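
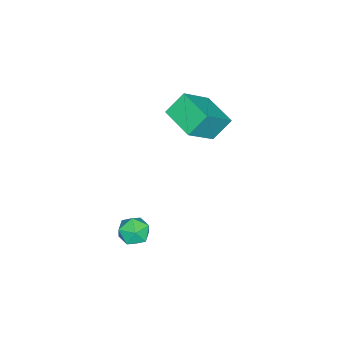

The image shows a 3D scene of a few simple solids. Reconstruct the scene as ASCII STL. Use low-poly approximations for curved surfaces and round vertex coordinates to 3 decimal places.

solid 
facet normal -0.684 0.303 -0.664
outer loop
vertex -1.886 0.314 2.249
vertex -0.908 1.855 1.945
vertex -1.182 -0.335 1.228
endloop
endfacet
facet normal -0.529 -0.833 0.165
outer loop
vertex 0.308 -0.995 2.675
vertex -1.886 0.314 2.249
vertex -1.182 -0.335 1.228
endloop
endfacet
facet normal -0.684 0.303 -0.664
outer loop
vertex -1.182 -0.335 1.228
vertex -0.908 1.855 1.945
vertex -0.204 1.206 0.923
endloop
endfacet
facet normal 0.503 -0.464 -0.729
outer loop
vertex -0.204 1.206 0.923
vertex 0.308 -0.995 2.675
vertex -1.182 -0.335 1.228
endloop
endfacet
facet normal -0.503 0.463 0.729
outer loop
vertex -1.886 0.314 2.249
vertex 0.582 1.195 3.392
vertex -0.908 1.855 1.945
endloop
endfacet
facet normal -0.529 -0.833 0.165
outer loop
vertex -0.396 -0.346 3.697
vertex -1.886 0.314 2.249
vertex 0.308 -0.995 2.675
endloop
endfacet
facet normal -0.503 0.464 0.729
outer loop
vertex -0.396 -0.346 3.697
vertex 0.582 1.195 3.392
vertex -1.886 0.314 2.249
endloop
endfacet
facet normal 0.529 0.833 -0.165
outer loop
vertex -0.908 1.855 1.945
vertex 0.582 1.195 3.392
vertex -0.204 1.206 0.923
endloop
endfacet
facet normal 0.503 -0.463 -0.729
outer loop
vertex 1.286 0.546 2.371
vertex 0.308 -0.995 2.675
vertex -0.204 1.206 0.923
endloop
endfacet
facet normal 0.529 0.833 -0.165
outer loop
vertex -0.204 1.206 0.923
vertex 0.582 1.195 3.392
vertex 1.286 0.546 2.371
endloop
endfacet
facet normal 0.684 -0.303 0.664
outer loop
vertex 1.286 0.546 2.371
vertex -0.396 -0.346 3.697
vertex 0.308 -0.995 2.675
endloop
endfacet
facet normal 0.684 -0.303 0.664
outer loop
vertex 0.582 1.195 3.392
vertex -0.396 -0.346 3.697
vertex 1.286 0.546 2.371
endloop
endfacet
facet normal -0.643 -0.437 0.629
outer loop
vertex 3.065 -1.138 -3.07
vertex 3.537 -1.884 -3.106
vertex 3.721 -1.274 -2.494
endloop
endfacet
facet normal -0.605 0.264 0.751
outer loop
vertex 3.065 -1.138 -3.07
vertex 3.721 -1.274 -2.494
vertex 3.613 -0.478 -2.861
endloop
endfacet
facet normal -0.783 0.603 0.149
outer loop
vertex 3.065 -1.138 -3.07
vertex 3.613 -0.478 -2.861
vertex 3.363 -0.596 -3.7
endloop
endfacet
facet normal -0.932 0.110 -0.346
outer loop
vertex 3.065 -1.138 -3.07
vertex 3.363 -0.596 -3.7
vertex 3.316 -1.465 -3.851
endloop
endfacet
facet normal -0.845 -0.532 -0.049
outer loop
vertex 3.065 -1.138 -3.07
vertex 3.316 -1.465 -3.851
vertex 3.537 -1.884 -3.106
endloop
endfacet
facet normal 0.075 0.426 0.902
outer loop
vertex 3.613 -0.478 -2.861
vertex 3.721 -1.274 -2.494
vertex 4.424 -0.815 -2.769
endloop
endfacet
facet normal 0.013 -0.710 0.704
outer loop
vertex 3.721 -1.274 -2.494
vertex 3.537 -1.884 -3.106
vertex 4.377 -1.684 -2.92
endloop
endfacet
facet normal -0.315 -0.864 -0.393
outer loop
vertex 3.537 -1.884 -3.106
vertex 3.316 -1.465 -3.851
vertex 4.127 -1.802 -3.759
endloop
endfacet
facet normal -0.456 0.176 -0.872
outer loop
vertex 3.316 -1.465 -3.851
vertex 3.363 -0.596 -3.7
vertex 4.019 -1.006 -4.126
endloop
endfacet
facet normal -0.216 0.974 -0.073
outer loop
vertex 3.363 -0.596 -3.7
vertex 3.613 -0.478 -2.861
vertex 4.203 -0.396 -3.514
endloop
endfacet
facet normal 0.932 -0.110 0.346
outer loop
vertex 4.675 -1.142 -3.55
vertex 4.424 -0.815 -2.769
vertex 4.377 -1.684 -2.92
endloop
endfacet
facet normal 0.783 -0.603 -0.149
outer loop
vertex 4.675 -1.142 -3.55
vertex 4.377 -1.684 -2.92
vertex 4.127 -1.802 -3.759
endloop
endfacet
facet normal 0.605 -0.264 -0.751
outer loop
vertex 4.675 -1.142 -3.55
vertex 4.127 -1.802 -3.759
vertex 4.019 -1.006 -4.126
endloop
endfacet
facet normal 0.643 0.437 -0.629
outer loop
vertex 4.675 -1.142 -3.55
vertex 4.019 -1.006 -4.126
vertex 4.203 -0.396 -3.514
endloop
endfacet
facet normal 0.845 0.532 0.049
outer loop
vertex 4.675 -1.142 -3.55
vertex 4.203 -0.396 -3.514
vertex 4.424 -0.815 -2.769
endloop
endfacet
facet normal 0.456 -0.176 0.872
outer loop
vertex 4.377 -1.684 -2.92
vertex 4.424 -0.815 -2.769
vertex 3.721 -1.274 -2.494
endloop
endfacet
facet normal 0.216 -0.974 0.073
outer loop
vertex 4.127 -1.802 -3.759
vertex 4.377 -1.684 -2.92
vertex 3.537 -1.884 -3.106
endloop
endfacet
facet normal -0.075 -0.426 -0.902
outer loop
vertex 4.019 -1.006 -4.126
vertex 4.127 -1.802 -3.759
vertex 3.316 -1.465 -3.851
endloop
endfacet
facet normal -0.013 0.710 -0.704
outer loop
vertex 4.203 -0.396 -3.514
vertex 4.019 -1.006 -4.126
vertex 3.363 -0.596 -3.7
endloop
endfacet
facet normal 0.315 0.864 0.393
outer loop
vertex 4.424 -0.815 -2.769
vertex 4.203 -0.396 -3.514
vertex 3.613 -0.478 -2.861
endloop
endfacet

endsolid


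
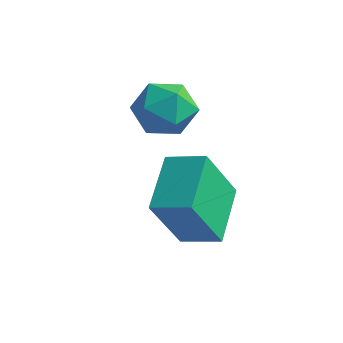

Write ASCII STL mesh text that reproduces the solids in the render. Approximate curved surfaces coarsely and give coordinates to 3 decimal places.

solid 
facet normal -0.926 -0.226 -0.301
outer loop
vertex -1.522 -4.035 1.531
vertex -2.146 -2.355 2.189
vertex -1.123 -3.145 -0.363
endloop
endfacet
facet normal 0.327 -0.880 -0.345
outer loop
vertex 0.026 -2.865 0.011
vertex -1.522 -4.035 1.531
vertex -1.123 -3.145 -0.363
endloop
endfacet
facet normal -0.926 -0.226 -0.301
outer loop
vertex -1.123 -3.145 -0.363
vertex -2.146 -2.355 2.189
vertex -1.747 -1.465 0.296
endloop
endfacet
facet normal 0.187 0.418 -0.889
outer loop
vertex -1.747 -1.465 0.296
vertex 0.026 -2.865 0.011
vertex -1.123 -3.145 -0.363
endloop
endfacet
facet normal -0.188 -0.418 0.889
outer loop
vertex -1.522 -4.035 1.531
vertex -0.997 -2.075 2.563
vertex -2.146 -2.355 2.189
endloop
endfacet
facet normal 0.326 -0.880 -0.345
outer loop
vertex -0.373 -3.755 1.904
vertex -1.522 -4.035 1.531
vertex 0.026 -2.865 0.011
endloop
endfacet
facet normal -0.187 -0.418 0.889
outer loop
vertex -0.373 -3.755 1.904
vertex -0.997 -2.075 2.563
vertex -1.522 -4.035 1.531
endloop
endfacet
facet normal -0.327 0.880 0.345
outer loop
vertex -2.146 -2.355 2.189
vertex -0.997 -2.075 2.563
vertex -1.747 -1.465 0.296
endloop
endfacet
facet normal 0.187 0.418 -0.889
outer loop
vertex -0.598 -1.185 0.669
vertex 0.026 -2.865 0.011
vertex -1.747 -1.465 0.296
endloop
endfacet
facet normal -0.326 0.880 0.345
outer loop
vertex -1.747 -1.465 0.296
vertex -0.997 -2.075 2.563
vertex -0.598 -1.185 0.669
endloop
endfacet
facet normal 0.926 0.226 0.301
outer loop
vertex -0.598 -1.185 0.669
vertex -0.373 -3.755 1.904
vertex 0.026 -2.865 0.011
endloop
endfacet
facet normal 0.926 0.226 0.301
outer loop
vertex -0.997 -2.075 2.563
vertex -0.373 -3.755 1.904
vertex -0.598 -1.185 0.669
endloop
endfacet
facet normal -0.020 0.347 0.938
outer loop
vertex -2.747 -0.612 3.826
vertex -3.35 -1.376 4.096
vertex -2.347 -1.479 4.155
endloop
endfacet
facet normal 0.598 0.510 0.618
outer loop
vertex -2.747 -0.612 3.826
vertex -2.347 -1.479 4.155
vertex -1.938 -1.001 3.365
endloop
endfacet
facet normal 0.449 0.893 0.035
outer loop
vertex -2.747 -0.612 3.826
vertex -1.938 -1.001 3.365
vertex -2.687 -0.603 2.818
endloop
endfacet
facet normal -0.260 0.966 -0.007
outer loop
vertex -2.747 -0.612 3.826
vertex -2.687 -0.603 2.818
vertex -3.56 -0.835 3.27
endloop
endfacet
facet normal -0.549 0.628 0.551
outer loop
vertex -2.747 -0.612 3.826
vertex -3.56 -0.835 3.27
vertex -3.35 -1.376 4.096
endloop
endfacet
facet normal 0.907 -0.098 0.410
outer loop
vertex -1.938 -1.001 3.365
vertex -2.347 -1.479 4.155
vertex -2.04 -2.005 3.35
endloop
endfacet
facet normal -0.092 -0.363 0.927
outer loop
vertex -2.347 -1.479 4.155
vertex -3.35 -1.376 4.096
vertex -2.913 -2.237 3.802
endloop
endfacet
facet normal -0.949 0.092 0.301
outer loop
vertex -3.35 -1.376 4.096
vertex -3.56 -0.835 3.27
vertex -3.662 -1.839 3.255
endloop
endfacet
facet normal -0.481 0.639 -0.601
outer loop
vertex -3.56 -0.835 3.27
vertex -2.687 -0.603 2.818
vertex -3.253 -1.361 2.465
endloop
endfacet
facet normal 0.666 0.521 -0.534
outer loop
vertex -2.687 -0.603 2.818
vertex -1.938 -1.001 3.365
vertex -2.25 -1.464 2.524
endloop
endfacet
facet normal 0.260 -0.966 0.007
outer loop
vertex -2.853 -2.228 2.794
vertex -2.04 -2.005 3.35
vertex -2.913 -2.237 3.802
endloop
endfacet
facet normal -0.449 -0.893 -0.035
outer loop
vertex -2.853 -2.228 2.794
vertex -2.913 -2.237 3.802
vertex -3.662 -1.839 3.255
endloop
endfacet
facet normal -0.598 -0.510 -0.618
outer loop
vertex -2.853 -2.228 2.794
vertex -3.662 -1.839 3.255
vertex -3.253 -1.361 2.465
endloop
endfacet
facet normal 0.020 -0.347 -0.938
outer loop
vertex -2.853 -2.228 2.794
vertex -3.253 -1.361 2.465
vertex -2.25 -1.464 2.524
endloop
endfacet
facet normal 0.549 -0.628 -0.551
outer loop
vertex -2.853 -2.228 2.794
vertex -2.25 -1.464 2.524
vertex -2.04 -2.005 3.35
endloop
endfacet
facet normal 0.481 -0.639 0.601
outer loop
vertex -2.913 -2.237 3.802
vertex -2.04 -2.005 3.35
vertex -2.347 -1.479 4.155
endloop
endfacet
facet normal -0.666 -0.521 0.534
outer loop
vertex -3.662 -1.839 3.255
vertex -2.913 -2.237 3.802
vertex -3.35 -1.376 4.096
endloop
endfacet
facet normal -0.907 0.098 -0.410
outer loop
vertex -3.253 -1.361 2.465
vertex -3.662 -1.839 3.255
vertex -3.56 -0.835 3.27
endloop
endfacet
facet normal 0.092 0.363 -0.927
outer loop
vertex -2.25 -1.464 2.524
vertex -3.253 -1.361 2.465
vertex -2.687 -0.603 2.818
endloop
endfacet
facet normal 0.949 -0.092 -0.301
outer loop
vertex -2.04 -2.005 3.35
vertex -2.25 -1.464 2.524
vertex -1.938 -1.001 3.365
endloop
endfacet

endsolid


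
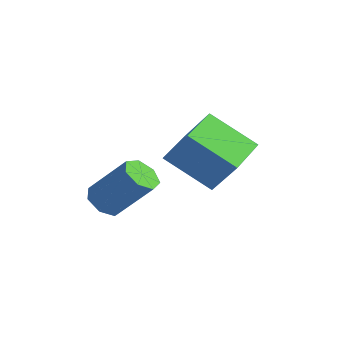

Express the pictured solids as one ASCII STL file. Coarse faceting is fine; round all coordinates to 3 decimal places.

solid 
facet normal -0.595 -0.076 -0.800
outer loop
vertex 1.6 0.123 -2.731
vertex 1.123 1.636 -2.52
vertex 2.914 0.682 -3.76
endloop
endfacet
facet normal 0.298 -0.945 -0.133
outer loop
vertex 3.717 0.784 -2.68
vertex 1.6 0.123 -2.731
vertex 2.914 0.682 -3.76
endloop
endfacet
facet normal -0.595 -0.076 -0.800
outer loop
vertex 2.914 0.682 -3.76
vertex 1.123 1.636 -2.52
vertex 2.437 2.194 -3.549
endloop
endfacet
facet normal 0.746 0.317 -0.585
outer loop
vertex 2.437 2.194 -3.549
vertex 3.717 0.784 -2.68
vertex 2.914 0.682 -3.76
endloop
endfacet
facet normal -0.747 -0.317 0.585
outer loop
vertex 1.6 0.123 -2.731
vertex 1.926 1.738 -1.44
vertex 1.123 1.636 -2.52
endloop
endfacet
facet normal 0.298 -0.945 -0.132
outer loop
vertex 2.403 0.226 -1.651
vertex 1.6 0.123 -2.731
vertex 3.717 0.784 -2.68
endloop
endfacet
facet normal -0.746 -0.317 0.585
outer loop
vertex 2.403 0.226 -1.651
vertex 1.926 1.738 -1.44
vertex 1.6 0.123 -2.731
endloop
endfacet
facet normal -0.298 0.945 0.132
outer loop
vertex 1.123 1.636 -2.52
vertex 1.926 1.738 -1.44
vertex 2.437 2.194 -3.549
endloop
endfacet
facet normal 0.746 0.317 -0.585
outer loop
vertex 3.24 2.297 -2.469
vertex 3.717 0.784 -2.68
vertex 2.437 2.194 -3.549
endloop
endfacet
facet normal -0.299 0.945 0.132
outer loop
vertex 2.437 2.194 -3.549
vertex 1.926 1.738 -1.44
vertex 3.24 2.297 -2.469
endloop
endfacet
facet normal 0.595 0.076 0.800
outer loop
vertex 3.24 2.297 -2.469
vertex 2.403 0.226 -1.651
vertex 3.717 0.784 -2.68
endloop
endfacet
facet normal 0.595 0.076 0.800
outer loop
vertex 1.926 1.738 -1.44
vertex 2.403 0.226 -1.651
vertex 3.24 2.297 -2.469
endloop
endfacet
facet normal -0.628 -0.247 -0.738
outer loop
vertex 1.408 -1.343 -4.236
vertex 1.122 -1.743 -3.859
vertex 0.996 -1.144 -3.952
endloop
endfacet
facet normal 0.143 0.896 -0.421
outer loop
vertex 1.408 -1.343 -4.236
vertex 0.996 -1.144 -3.952
vertex 2.444 -0.936 -3.018
endloop
endfacet
facet normal 0.143 0.895 -0.422
outer loop
vertex 2.444 -0.936 -3.018
vertex 0.996 -1.144 -3.952
vertex 2.033 -0.737 -2.735
endloop
endfacet
facet normal 0.628 0.246 0.738
outer loop
vertex 2.444 -0.936 -3.018
vertex 2.033 -0.737 -2.735
vertex 2.158 -1.337 -2.641
endloop
endfacet
facet normal -0.628 -0.247 -0.738
outer loop
vertex 0.996 -1.144 -3.952
vertex 1.122 -1.743 -3.859
vertex 0.679 -1.396 -3.598
endloop
endfacet
facet normal -0.508 0.848 0.149
outer loop
vertex 0.996 -1.144 -3.952
vertex 0.679 -1.396 -3.598
vertex 2.033 -0.737 -2.735
endloop
endfacet
facet normal -0.508 0.848 0.149
outer loop
vertex 2.033 -0.737 -2.735
vertex 0.679 -1.396 -3.598
vertex 1.716 -0.989 -2.381
endloop
endfacet
facet normal 0.628 0.246 0.738
outer loop
vertex 2.033 -0.737 -2.735
vertex 1.716 -0.989 -2.381
vertex 2.158 -1.337 -2.641
endloop
endfacet
facet normal -0.628 -0.247 -0.738
outer loop
vertex 0.679 -1.396 -3.598
vertex 1.122 -1.743 -3.859
vertex 0.696 -1.91 -3.44
endloop
endfacet
facet normal -0.777 0.161 0.608
outer loop
vertex 0.679 -1.396 -3.598
vertex 0.696 -1.91 -3.44
vertex 1.716 -0.989 -2.381
endloop
endfacet
facet normal -0.778 0.163 0.608
outer loop
vertex 1.716 -0.989 -2.381
vertex 0.696 -1.91 -3.44
vertex 1.732 -1.503 -2.223
endloop
endfacet
facet normal 0.628 0.246 0.738
outer loop
vertex 1.716 -0.989 -2.381
vertex 1.732 -1.503 -2.223
vertex 2.158 -1.337 -2.641
endloop
endfacet
facet normal -0.629 -0.245 -0.738
outer loop
vertex 0.696 -1.91 -3.44
vertex 1.122 -1.743 -3.859
vertex 1.033 -2.299 -3.598
endloop
endfacet
facet normal -0.461 -0.646 0.608
outer loop
vertex 0.696 -1.91 -3.44
vertex 1.033 -2.299 -3.598
vertex 1.732 -1.503 -2.223
endloop
endfacet
facet normal -0.462 -0.646 0.608
outer loop
vertex 1.732 -1.503 -2.223
vertex 1.033 -2.299 -3.598
vertex 2.069 -1.892 -2.38
endloop
endfacet
facet normal 0.628 0.246 0.738
outer loop
vertex 1.732 -1.503 -2.223
vertex 2.069 -1.892 -2.38
vertex 2.158 -1.337 -2.641
endloop
endfacet
facet normal -0.627 -0.246 -0.739
outer loop
vertex 1.033 -2.299 -3.598
vertex 1.122 -1.743 -3.859
vertex 1.437 -2.269 -3.951
endloop
endfacet
facet normal 0.203 -0.968 0.150
outer loop
vertex 1.033 -2.299 -3.598
vertex 1.437 -2.269 -3.951
vertex 2.069 -1.892 -2.38
endloop
endfacet
facet normal 0.203 -0.968 0.150
outer loop
vertex 2.069 -1.892 -2.38
vertex 1.437 -2.269 -3.951
vertex 2.474 -1.862 -2.734
endloop
endfacet
facet normal 0.627 0.247 0.739
outer loop
vertex 2.069 -1.892 -2.38
vertex 2.474 -1.862 -2.734
vertex 2.158 -1.337 -2.641
endloop
endfacet
facet normal -0.629 -0.247 -0.737
outer loop
vertex 1.437 -2.269 -3.951
vertex 1.122 -1.743 -3.859
vertex 1.604 -1.844 -4.236
endloop
endfacet
facet normal 0.713 -0.562 -0.420
outer loop
vertex 1.437 -2.269 -3.951
vertex 1.604 -1.844 -4.236
vertex 2.474 -1.862 -2.734
endloop
endfacet
facet normal 0.714 -0.560 -0.420
outer loop
vertex 2.474 -1.862 -2.734
vertex 1.604 -1.844 -4.236
vertex 2.64 -1.437 -3.018
endloop
endfacet
facet normal 0.628 0.247 0.738
outer loop
vertex 2.474 -1.862 -2.734
vertex 2.64 -1.437 -3.018
vertex 2.158 -1.337 -2.641
endloop
endfacet
facet normal -0.629 -0.246 -0.738
outer loop
vertex 1.604 -1.844 -4.236
vertex 1.122 -1.743 -3.859
vertex 1.408 -1.343 -4.236
endloop
endfacet
facet normal 0.687 0.269 -0.675
outer loop
vertex 1.604 -1.844 -4.236
vertex 1.408 -1.343 -4.236
vertex 2.64 -1.437 -3.018
endloop
endfacet
facet normal 0.687 0.269 -0.675
outer loop
vertex 2.64 -1.437 -3.018
vertex 1.408 -1.343 -4.236
vertex 2.444 -0.936 -3.018
endloop
endfacet
facet normal 0.628 0.246 0.738
outer loop
vertex 2.64 -1.437 -3.018
vertex 2.444 -0.936 -3.018
vertex 2.158 -1.337 -2.641
endloop
endfacet

endsolid


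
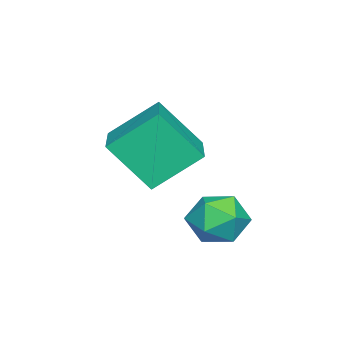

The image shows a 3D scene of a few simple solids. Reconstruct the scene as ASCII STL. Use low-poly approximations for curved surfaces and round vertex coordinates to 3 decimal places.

solid 
facet normal -0.915 -0.361 -0.182
outer loop
vertex -1.021 -0.488 3.475
vertex -1.2 0.653 2.107
vertex -0.359 -1.638 2.429
endloop
endfacet
facet normal 0.100 -0.637 0.764
outer loop
vertex 1.58 -0.873 2.813
vertex -1.021 -0.488 3.475
vertex -0.359 -1.638 2.429
endloop
endfacet
facet normal -0.915 -0.361 -0.181
outer loop
vertex -0.359 -1.638 2.429
vertex -1.2 0.653 2.107
vertex -0.539 -0.498 1.061
endloop
endfacet
facet normal 0.391 -0.681 -0.619
outer loop
vertex -0.539 -0.498 1.061
vertex 1.58 -0.873 2.813
vertex -0.359 -1.638 2.429
endloop
endfacet
facet normal -0.391 0.681 0.619
outer loop
vertex -1.021 -0.488 3.475
vertex 0.739 1.418 2.491
vertex -1.2 0.653 2.107
endloop
endfacet
facet normal 0.100 -0.637 0.764
outer loop
vertex 0.919 0.278 3.859
vertex -1.021 -0.488 3.475
vertex 1.58 -0.873 2.813
endloop
endfacet
facet normal -0.391 0.681 0.619
outer loop
vertex 0.919 0.278 3.859
vertex 0.739 1.418 2.491
vertex -1.021 -0.488 3.475
endloop
endfacet
facet normal -0.100 0.637 -0.764
outer loop
vertex -1.2 0.653 2.107
vertex 0.739 1.418 2.491
vertex -0.539 -0.498 1.061
endloop
endfacet
facet normal 0.391 -0.681 -0.619
outer loop
vertex 1.401 0.268 1.445
vertex 1.58 -0.873 2.813
vertex -0.539 -0.498 1.061
endloop
endfacet
facet normal -0.100 0.637 -0.764
outer loop
vertex -0.539 -0.498 1.061
vertex 0.739 1.418 2.491
vertex 1.401 0.268 1.445
endloop
endfacet
facet normal 0.915 0.361 0.181
outer loop
vertex 1.401 0.268 1.445
vertex 0.919 0.278 3.859
vertex 1.58 -0.873 2.813
endloop
endfacet
facet normal 0.915 0.362 0.181
outer loop
vertex 0.739 1.418 2.491
vertex 0.919 0.278 3.859
vertex 1.401 0.268 1.445
endloop
endfacet
facet normal -0.124 -0.204 0.971
outer loop
vertex 0.539 2.129 1.146
vertex 0.472 1.269 0.957
vertex 1.262 1.623 1.132
endloop
endfacet
facet normal 0.281 0.377 0.883
outer loop
vertex 0.539 2.129 1.146
vertex 1.262 1.623 1.132
vertex 1.283 2.432 0.78
endloop
endfacet
facet normal -0.097 0.854 0.511
outer loop
vertex 0.539 2.129 1.146
vertex 1.283 2.432 0.78
vertex 0.505 2.579 0.387
endloop
endfacet
facet normal -0.735 0.568 0.370
outer loop
vertex 0.539 2.129 1.146
vertex 0.505 2.579 0.387
vertex 0.004 1.86 0.496
endloop
endfacet
facet normal -0.752 -0.085 0.654
outer loop
vertex 0.539 2.129 1.146
vertex 0.004 1.86 0.496
vertex 0.472 1.269 0.957
endloop
endfacet
facet normal 0.849 0.192 0.492
outer loop
vertex 1.283 2.432 0.78
vertex 1.262 1.623 1.132
vertex 1.676 1.76 0.364
endloop
endfacet
facet normal 0.194 -0.748 0.635
outer loop
vertex 1.262 1.623 1.132
vertex 0.472 1.269 0.957
vertex 1.175 1.041 0.473
endloop
endfacet
facet normal -0.822 -0.556 0.122
outer loop
vertex 0.472 1.269 0.957
vertex 0.004 1.86 0.496
vertex 0.397 1.188 0.08
endloop
endfacet
facet normal -0.795 0.503 -0.339
outer loop
vertex 0.004 1.86 0.496
vertex 0.505 2.579 0.387
vertex 0.418 1.997 -0.272
endloop
endfacet
facet normal 0.238 0.965 -0.109
outer loop
vertex 0.505 2.579 0.387
vertex 1.283 2.432 0.78
vertex 1.208 2.351 -0.097
endloop
endfacet
facet normal 0.735 -0.568 -0.370
outer loop
vertex 1.141 1.491 -0.286
vertex 1.676 1.76 0.364
vertex 1.175 1.041 0.473
endloop
endfacet
facet normal 0.097 -0.854 -0.511
outer loop
vertex 1.141 1.491 -0.286
vertex 1.175 1.041 0.473
vertex 0.397 1.188 0.08
endloop
endfacet
facet normal -0.281 -0.377 -0.883
outer loop
vertex 1.141 1.491 -0.286
vertex 0.397 1.188 0.08
vertex 0.418 1.997 -0.272
endloop
endfacet
facet normal 0.124 0.204 -0.971
outer loop
vertex 1.141 1.491 -0.286
vertex 0.418 1.997 -0.272
vertex 1.208 2.351 -0.097
endloop
endfacet
facet normal 0.752 0.085 -0.654
outer loop
vertex 1.141 1.491 -0.286
vertex 1.208 2.351 -0.097
vertex 1.676 1.76 0.364
endloop
endfacet
facet normal 0.795 -0.503 0.339
outer loop
vertex 1.175 1.041 0.473
vertex 1.676 1.76 0.364
vertex 1.262 1.623 1.132
endloop
endfacet
facet normal -0.238 -0.965 0.109
outer loop
vertex 0.397 1.188 0.08
vertex 1.175 1.041 0.473
vertex 0.472 1.269 0.957
endloop
endfacet
facet normal -0.849 -0.192 -0.492
outer loop
vertex 0.418 1.997 -0.272
vertex 0.397 1.188 0.08
vertex 0.004 1.86 0.496
endloop
endfacet
facet normal -0.194 0.748 -0.635
outer loop
vertex 1.208 2.351 -0.097
vertex 0.418 1.997 -0.272
vertex 0.505 2.579 0.387
endloop
endfacet
facet normal 0.822 0.556 -0.122
outer loop
vertex 1.676 1.76 0.364
vertex 1.208 2.351 -0.097
vertex 1.283 2.432 0.78
endloop
endfacet

endsolid


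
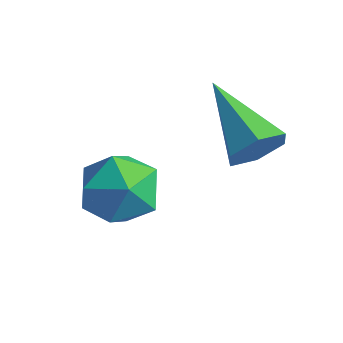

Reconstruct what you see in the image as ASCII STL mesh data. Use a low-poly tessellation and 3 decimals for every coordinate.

solid 
facet normal -0.718 0.321 0.617
outer loop
vertex -0.61 -0.658 -1.364
vertex -1.004 -1.435 -1.418
vertex -0.407 -1.291 -0.798
endloop
endfacet
facet normal -0.099 0.645 0.757
outer loop
vertex -0.61 -0.658 -1.364
vertex -0.407 -1.291 -0.798
vertex 0.223 -0.793 -1.14
endloop
endfacet
facet normal 0.115 0.980 0.163
outer loop
vertex -0.61 -0.658 -1.364
vertex 0.223 -0.793 -1.14
vertex 0.015 -0.63 -1.972
endloop
endfacet
facet normal -0.373 0.862 -0.343
outer loop
vertex -0.61 -0.658 -1.364
vertex 0.015 -0.63 -1.972
vertex -0.743 -1.026 -2.144
endloop
endfacet
facet normal -0.888 0.455 -0.063
outer loop
vertex -0.61 -0.658 -1.364
vertex -0.743 -1.026 -2.144
vertex -1.004 -1.435 -1.418
endloop
endfacet
facet normal 0.383 0.142 0.913
outer loop
vertex 0.223 -0.793 -1.14
vertex -0.407 -1.291 -0.798
vertex 0.343 -1.654 -1.056
endloop
endfacet
facet normal -0.620 -0.382 0.686
outer loop
vertex -0.407 -1.291 -0.798
vertex -1.004 -1.435 -1.418
vertex -0.415 -2.05 -1.228
endloop
endfacet
facet normal -0.895 -0.165 -0.415
outer loop
vertex -1.004 -1.435 -1.418
vertex -0.743 -1.026 -2.144
vertex -0.623 -1.887 -2.06
endloop
endfacet
facet normal -0.060 0.493 -0.868
outer loop
vertex -0.743 -1.026 -2.144
vertex 0.015 -0.63 -1.972
vertex 0.007 -1.389 -2.402
endloop
endfacet
facet normal 0.729 0.683 -0.048
outer loop
vertex 0.015 -0.63 -1.972
vertex 0.223 -0.793 -1.14
vertex 0.604 -1.245 -1.782
endloop
endfacet
facet normal 0.373 -0.862 0.343
outer loop
vertex 0.21 -2.022 -1.836
vertex 0.343 -1.654 -1.056
vertex -0.415 -2.05 -1.228
endloop
endfacet
facet normal -0.115 -0.980 -0.163
outer loop
vertex 0.21 -2.022 -1.836
vertex -0.415 -2.05 -1.228
vertex -0.623 -1.887 -2.06
endloop
endfacet
facet normal 0.099 -0.645 -0.757
outer loop
vertex 0.21 -2.022 -1.836
vertex -0.623 -1.887 -2.06
vertex 0.007 -1.389 -2.402
endloop
endfacet
facet normal 0.718 -0.321 -0.617
outer loop
vertex 0.21 -2.022 -1.836
vertex 0.007 -1.389 -2.402
vertex 0.604 -1.245 -1.782
endloop
endfacet
facet normal 0.888 -0.455 0.063
outer loop
vertex 0.21 -2.022 -1.836
vertex 0.604 -1.245 -1.782
vertex 0.343 -1.654 -1.056
endloop
endfacet
facet normal 0.060 -0.493 0.868
outer loop
vertex -0.415 -2.05 -1.228
vertex 0.343 -1.654 -1.056
vertex -0.407 -1.291 -0.798
endloop
endfacet
facet normal -0.729 -0.683 0.048
outer loop
vertex -0.623 -1.887 -2.06
vertex -0.415 -2.05 -1.228
vertex -1.004 -1.435 -1.418
endloop
endfacet
facet normal -0.383 -0.142 -0.913
outer loop
vertex 0.007 -1.389 -2.402
vertex -0.623 -1.887 -2.06
vertex -0.743 -1.026 -2.144
endloop
endfacet
facet normal 0.620 0.382 -0.686
outer loop
vertex 0.604 -1.245 -1.782
vertex 0.007 -1.389 -2.402
vertex 0.015 -0.63 -1.972
endloop
endfacet
facet normal 0.895 0.165 0.415
outer loop
vertex 0.343 -1.654 -1.056
vertex 0.604 -1.245 -1.782
vertex 0.223 -0.793 -1.14
endloop
endfacet
facet normal 0.864 -0.285 -0.415
outer loop
vertex 2.026 0.635 0.026
vertex 1.706 0.261 -0.383
vertex 1.832 0.869 -0.538
endloop
endfacet
facet normal 0.123 0.931 0.344
outer loop
vertex 2.026 0.635 0.026
vertex 1.832 0.869 -0.538
vertex 0.194 0.759 0.343
endloop
endfacet
facet normal 0.864 -0.285 -0.415
outer loop
vertex 1.832 0.869 -0.538
vertex 1.706 0.261 -0.383
vertex 1.512 0.495 -0.947
endloop
endfacet
facet normal -0.319 0.810 -0.492
outer loop
vertex 1.832 0.869 -0.538
vertex 1.512 0.495 -0.947
vertex 0.194 0.759 0.343
endloop
endfacet
facet normal 0.864 -0.284 -0.415
outer loop
vertex 1.512 0.495 -0.947
vertex 1.706 0.261 -0.383
vertex 1.386 -0.114 -0.792
endloop
endfacet
facet normal -0.703 -0.035 -0.711
outer loop
vertex 1.512 0.495 -0.947
vertex 1.386 -0.114 -0.792
vertex 0.194 0.759 0.343
endloop
endfacet
facet normal 0.864 -0.284 -0.415
outer loop
vertex 1.386 -0.114 -0.792
vertex 1.706 0.261 -0.383
vertex 1.58 -0.347 -0.229
endloop
endfacet
facet normal -0.644 -0.759 -0.092
outer loop
vertex 1.386 -0.114 -0.792
vertex 1.58 -0.347 -0.229
vertex 0.194 0.759 0.343
endloop
endfacet
facet normal 0.864 -0.284 -0.416
outer loop
vertex 1.58 -0.347 -0.229
vertex 1.706 0.261 -0.383
vertex 1.9 0.027 0.18
endloop
endfacet
facet normal -0.203 -0.638 0.743
outer loop
vertex 1.58 -0.347 -0.229
vertex 1.9 0.027 0.18
vertex 0.194 0.759 0.343
endloop
endfacet
facet normal 0.864 -0.284 -0.416
outer loop
vertex 1.9 0.027 0.18
vertex 1.706 0.261 -0.383
vertex 2.026 0.635 0.026
endloop
endfacet
facet normal 0.180 0.206 0.962
outer loop
vertex 1.9 0.027 0.18
vertex 2.026 0.635 0.026
vertex 0.194 0.759 0.343
endloop
endfacet

endsolid


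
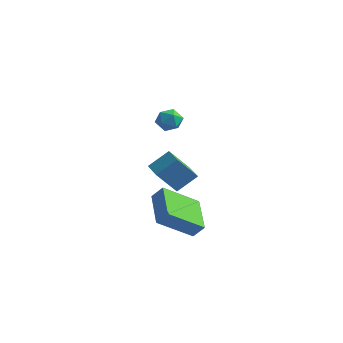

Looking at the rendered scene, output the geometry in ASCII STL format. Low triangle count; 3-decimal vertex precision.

solid 
facet normal 0.453 0.845 -0.284
outer loop
vertex -0.54 0.064 1.53
vertex -0.912 0.411 1.97
vertex -0.318 0.156 2.158
endloop
endfacet
facet normal 0.890 0.286 -0.356
outer loop
vertex -0.54 0.064 1.53
vertex -0.318 0.156 2.158
vertex -0.245 -0.443 1.86
endloop
endfacet
facet normal 0.579 -0.181 -0.795
outer loop
vertex -0.54 0.064 1.53
vertex -0.245 -0.443 1.86
vertex -0.793 -0.558 1.487
endloop
endfacet
facet normal -0.050 0.089 -0.995
outer loop
vertex -0.54 0.064 1.53
vertex -0.793 -0.558 1.487
vertex -1.205 -0.031 1.555
endloop
endfacet
facet normal -0.129 0.723 -0.679
outer loop
vertex -0.54 0.064 1.53
vertex -1.205 -0.031 1.555
vertex -0.912 0.411 1.97
endloop
endfacet
facet normal 0.959 -0.024 0.284
outer loop
vertex -0.245 -0.443 1.86
vertex -0.318 0.156 2.158
vertex -0.435 -0.409 2.505
endloop
endfacet
facet normal 0.251 0.881 0.401
outer loop
vertex -0.318 0.156 2.158
vertex -0.912 0.411 1.97
vertex -0.847 0.118 2.573
endloop
endfacet
facet normal -0.691 0.683 -0.239
outer loop
vertex -0.912 0.411 1.97
vertex -1.205 -0.031 1.555
vertex -1.395 0.003 2.2
endloop
endfacet
facet normal -0.564 -0.344 -0.751
outer loop
vertex -1.205 -0.031 1.555
vertex -0.793 -0.558 1.487
vertex -1.322 -0.596 1.902
endloop
endfacet
facet normal 0.455 -0.781 -0.428
outer loop
vertex -0.793 -0.558 1.487
vertex -0.245 -0.443 1.86
vertex -0.728 -0.851 2.09
endloop
endfacet
facet normal 0.050 -0.089 0.995
outer loop
vertex -1.1 -0.504 2.53
vertex -0.435 -0.409 2.505
vertex -0.847 0.118 2.573
endloop
endfacet
facet normal -0.579 0.181 0.795
outer loop
vertex -1.1 -0.504 2.53
vertex -0.847 0.118 2.573
vertex -1.395 0.003 2.2
endloop
endfacet
facet normal -0.890 -0.286 0.356
outer loop
vertex -1.1 -0.504 2.53
vertex -1.395 0.003 2.2
vertex -1.322 -0.596 1.902
endloop
endfacet
facet normal -0.453 -0.845 0.284
outer loop
vertex -1.1 -0.504 2.53
vertex -1.322 -0.596 1.902
vertex -0.728 -0.851 2.09
endloop
endfacet
facet normal 0.129 -0.723 0.679
outer loop
vertex -1.1 -0.504 2.53
vertex -0.728 -0.851 2.09
vertex -0.435 -0.409 2.505
endloop
endfacet
facet normal 0.564 0.344 0.751
outer loop
vertex -0.847 0.118 2.573
vertex -0.435 -0.409 2.505
vertex -0.318 0.156 2.158
endloop
endfacet
facet normal -0.455 0.781 0.428
outer loop
vertex -1.395 0.003 2.2
vertex -0.847 0.118 2.573
vertex -0.912 0.411 1.97
endloop
endfacet
facet normal -0.959 0.024 -0.284
outer loop
vertex -1.322 -0.596 1.902
vertex -1.395 0.003 2.2
vertex -1.205 -0.031 1.555
endloop
endfacet
facet normal -0.251 -0.881 -0.401
outer loop
vertex -0.728 -0.851 2.09
vertex -1.322 -0.596 1.902
vertex -0.793 -0.558 1.487
endloop
endfacet
facet normal 0.691 -0.683 0.239
outer loop
vertex -0.435 -0.409 2.505
vertex -0.728 -0.851 2.09
vertex -0.245 -0.443 1.86
endloop
endfacet
facet normal -0.837 0.547 0.018
outer loop
vertex -2.264 1.591 -0.987
vertex -1.74 2.432 -2.205
vertex -2.819 0.768 -1.794
endloop
endfacet
facet normal -0.334 -0.536 0.776
outer loop
vertex -1.84 0.128 -1.815
vertex -2.264 1.591 -0.987
vertex -2.819 0.768 -1.794
endloop
endfacet
facet normal -0.837 0.547 0.018
outer loop
vertex -2.819 0.768 -1.794
vertex -1.74 2.432 -2.205
vertex -2.295 1.609 -3.012
endloop
endfacet
facet normal -0.434 -0.643 -0.631
outer loop
vertex -2.295 1.609 -3.012
vertex -1.84 0.128 -1.815
vertex -2.819 0.768 -1.794
endloop
endfacet
facet normal 0.434 0.643 0.631
outer loop
vertex -2.264 1.591 -0.987
vertex -0.761 1.792 -2.226
vertex -1.74 2.432 -2.205
endloop
endfacet
facet normal -0.334 -0.536 0.776
outer loop
vertex -1.285 0.951 -1.008
vertex -2.264 1.591 -0.987
vertex -1.84 0.128 -1.815
endloop
endfacet
facet normal 0.434 0.643 0.631
outer loop
vertex -1.285 0.951 -1.008
vertex -0.761 1.792 -2.226
vertex -2.264 1.591 -0.987
endloop
endfacet
facet normal 0.334 0.536 -0.776
outer loop
vertex -1.74 2.432 -2.205
vertex -0.761 1.792 -2.226
vertex -2.295 1.609 -3.012
endloop
endfacet
facet normal -0.434 -0.643 -0.631
outer loop
vertex -1.316 0.969 -3.033
vertex -1.84 0.128 -1.815
vertex -2.295 1.609 -3.012
endloop
endfacet
facet normal 0.334 0.536 -0.776
outer loop
vertex -2.295 1.609 -3.012
vertex -0.761 1.792 -2.226
vertex -1.316 0.969 -3.033
endloop
endfacet
facet normal 0.837 -0.547 -0.018
outer loop
vertex -1.316 0.969 -3.033
vertex -1.285 0.951 -1.008
vertex -1.84 0.128 -1.815
endloop
endfacet
facet normal 0.837 -0.547 -0.018
outer loop
vertex -0.761 1.792 -2.226
vertex -1.285 0.951 -1.008
vertex -1.316 0.969 -3.033
endloop
endfacet
facet normal -0.602 -0.236 -0.763
outer loop
vertex -0.468 -1.592 -3.702
vertex -1.843 -0.205 -3.047
vertex 0.449 -0.129 -4.878
endloop
endfacet
facet normal 0.667 -0.674 -0.318
outer loop
vertex 0.943 0.065 -4.253
vertex -0.468 -1.592 -3.702
vertex 0.449 -0.129 -4.878
endloop
endfacet
facet normal -0.602 -0.236 -0.763
outer loop
vertex 0.449 -0.129 -4.878
vertex -1.843 -0.205 -3.047
vertex -0.925 1.259 -4.224
endloop
endfacet
facet normal 0.439 0.700 -0.564
outer loop
vertex -0.925 1.259 -4.224
vertex 0.943 0.065 -4.253
vertex 0.449 -0.129 -4.878
endloop
endfacet
facet normal -0.438 -0.700 0.564
outer loop
vertex -0.468 -1.592 -3.702
vertex -1.349 -0.011 -2.422
vertex -1.843 -0.205 -3.047
endloop
endfacet
facet normal 0.667 -0.674 -0.318
outer loop
vertex 0.025 -1.399 -3.076
vertex -0.468 -1.592 -3.702
vertex 0.943 0.065 -4.253
endloop
endfacet
facet normal -0.440 -0.700 0.562
outer loop
vertex 0.025 -1.399 -3.076
vertex -1.349 -0.011 -2.422
vertex -0.468 -1.592 -3.702
endloop
endfacet
facet normal -0.667 0.674 0.318
outer loop
vertex -1.843 -0.205 -3.047
vertex -1.349 -0.011 -2.422
vertex -0.925 1.259 -4.224
endloop
endfacet
facet normal 0.439 0.701 -0.562
outer loop
vertex -0.432 1.452 -3.598
vertex 0.943 0.065 -4.253
vertex -0.925 1.259 -4.224
endloop
endfacet
facet normal -0.667 0.674 0.318
outer loop
vertex -0.925 1.259 -4.224
vertex -1.349 -0.011 -2.422
vertex -0.432 1.452 -3.598
endloop
endfacet
facet normal 0.602 0.236 0.763
outer loop
vertex -0.432 1.452 -3.598
vertex 0.025 -1.399 -3.076
vertex 0.943 0.065 -4.253
endloop
endfacet
facet normal 0.602 0.236 0.763
outer loop
vertex -1.349 -0.011 -2.422
vertex 0.025 -1.399 -3.076
vertex -0.432 1.452 -3.598
endloop
endfacet

endsolid


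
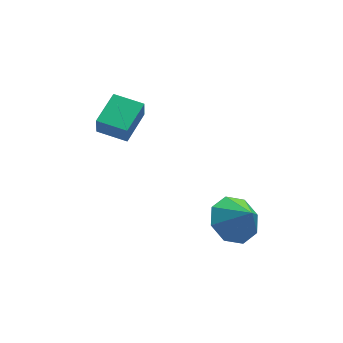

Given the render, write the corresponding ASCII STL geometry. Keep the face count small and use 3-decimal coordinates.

solid 
facet normal -0.696 -0.694 -0.186
outer loop
vertex -1.981 1.589 3.985
vertex -2.91 2.489 4.102
vertex -1.922 1.761 3.124
endloop
endfacet
facet normal 0.716 -0.693 -0.089
outer loop
vertex -0.83 2.851 3.418
vertex -1.981 1.589 3.985
vertex -1.922 1.761 3.124
endloop
endfacet
facet normal -0.696 -0.694 -0.186
outer loop
vertex -1.922 1.761 3.124
vertex -2.91 2.489 4.102
vertex -2.852 2.662 3.242
endloop
endfacet
facet normal 0.067 0.197 -0.978
outer loop
vertex -2.852 2.662 3.242
vertex -0.83 2.851 3.418
vertex -1.922 1.761 3.124
endloop
endfacet
facet normal -0.067 -0.197 0.978
outer loop
vertex -1.981 1.589 3.985
vertex -1.818 3.579 4.396
vertex -2.91 2.489 4.102
endloop
endfacet
facet normal 0.715 -0.693 -0.091
outer loop
vertex -0.888 2.678 4.278
vertex -1.981 1.589 3.985
vertex -0.83 2.851 3.418
endloop
endfacet
facet normal -0.066 -0.197 0.978
outer loop
vertex -0.888 2.678 4.278
vertex -1.818 3.579 4.396
vertex -1.981 1.589 3.985
endloop
endfacet
facet normal -0.716 0.692 0.091
outer loop
vertex -2.91 2.489 4.102
vertex -1.818 3.579 4.396
vertex -2.852 2.662 3.242
endloop
endfacet
facet normal 0.067 0.196 -0.978
outer loop
vertex -1.759 3.751 3.535
vertex -0.83 2.851 3.418
vertex -2.852 2.662 3.242
endloop
endfacet
facet normal -0.715 0.693 0.090
outer loop
vertex -2.852 2.662 3.242
vertex -1.818 3.579 4.396
vertex -1.759 3.751 3.535
endloop
endfacet
facet normal 0.696 0.694 0.186
outer loop
vertex -1.759 3.751 3.535
vertex -0.888 2.678 4.278
vertex -0.83 2.851 3.418
endloop
endfacet
facet normal 0.696 0.694 0.186
outer loop
vertex -1.818 3.579 4.396
vertex -0.888 2.678 4.278
vertex -1.759 3.751 3.535
endloop
endfacet
facet normal -0.294 0.536 -0.791
outer loop
vertex 2.113 -1.571 0.122
vertex 1.081 -1.748 0.386
vertex 1.812 -0.99 0.628
endloop
endfacet
facet normal 0.886 0.058 0.461
outer loop
vertex 2.113 -1.571 0.122
vertex 1.812 -0.99 0.628
vertex 1.479 -2.472 1.454
endloop
endfacet
facet normal -0.295 0.537 -0.791
outer loop
vertex 1.812 -0.99 0.628
vertex 1.081 -1.748 0.386
vertex 1.083 -0.854 0.992
endloop
endfacet
facet normal 0.470 0.347 0.812
outer loop
vertex 1.812 -0.99 0.628
vertex 1.083 -0.854 0.992
vertex 1.479 -2.472 1.454
endloop
endfacet
facet normal -0.294 0.537 -0.791
outer loop
vertex 1.083 -0.854 0.992
vertex 1.081 -1.748 0.386
vertex 0.353 -1.241 1.001
endloop
endfacet
facet normal -0.118 0.246 0.962
outer loop
vertex 1.083 -0.854 0.992
vertex 0.353 -1.241 1.001
vertex 1.479 -2.472 1.454
endloop
endfacet
facet normal -0.294 0.537 -0.791
outer loop
vertex 0.353 -1.241 1.001
vertex 1.081 -1.748 0.386
vertex 0.049 -1.925 0.65
endloop
endfacet
facet normal -0.535 -0.186 0.825
outer loop
vertex 0.353 -1.241 1.001
vertex 0.049 -1.925 0.65
vertex 1.479 -2.472 1.454
endloop
endfacet
facet normal -0.294 0.537 -0.791
outer loop
vertex 0.049 -1.925 0.65
vertex 1.081 -1.748 0.386
vertex 0.35 -2.505 0.144
endloop
endfacet
facet normal -0.535 -0.696 0.479
outer loop
vertex 0.049 -1.925 0.65
vertex 0.35 -2.505 0.144
vertex 1.479 -2.472 1.454
endloop
endfacet
facet normal -0.294 0.537 -0.791
outer loop
vertex 0.35 -2.505 0.144
vertex 1.081 -1.748 0.386
vertex 1.08 -2.642 -0.22
endloop
endfacet
facet normal -0.121 -0.984 0.129
outer loop
vertex 0.35 -2.505 0.144
vertex 1.08 -2.642 -0.22
vertex 1.479 -2.472 1.454
endloop
endfacet
facet normal -0.294 0.536 -0.791
outer loop
vertex 1.08 -2.642 -0.22
vertex 1.081 -1.748 0.386
vertex 1.81 -2.255 -0.229
endloop
endfacet
facet normal 0.468 -0.883 -0.022
outer loop
vertex 1.08 -2.642 -0.22
vertex 1.81 -2.255 -0.229
vertex 1.479 -2.472 1.454
endloop
endfacet
facet normal -0.294 0.536 -0.791
outer loop
vertex 1.81 -2.255 -0.229
vertex 1.081 -1.748 0.386
vertex 2.113 -1.571 0.122
endloop
endfacet
facet normal 0.885 -0.451 0.116
outer loop
vertex 1.81 -2.255 -0.229
vertex 2.113 -1.571 0.122
vertex 1.479 -2.472 1.454
endloop
endfacet

endsolid


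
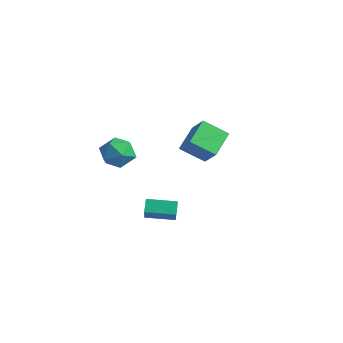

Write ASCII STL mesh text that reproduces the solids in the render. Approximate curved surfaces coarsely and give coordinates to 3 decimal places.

solid 
facet normal -0.476 0.481 0.736
outer loop
vertex 3.82 -3.838 1.369
vertex 4.834 -2.634 1.238
vertex 2.75 -3.067 0.173
endloop
endfacet
facet normal -0.642 -0.763 0.082
outer loop
vertex 3.146 -3.466 -0.438
vertex 3.82 -3.838 1.369
vertex 2.75 -3.067 0.173
endloop
endfacet
facet normal -0.476 0.481 0.736
outer loop
vertex 2.75 -3.067 0.173
vertex 4.834 -2.634 1.238
vertex 3.765 -1.863 0.042
endloop
endfacet
facet normal -0.601 0.433 -0.672
outer loop
vertex 3.765 -1.863 0.042
vertex 3.146 -3.466 -0.438
vertex 2.75 -3.067 0.173
endloop
endfacet
facet normal 0.601 -0.433 0.672
outer loop
vertex 3.82 -3.838 1.369
vertex 5.23 -3.033 0.627
vertex 4.834 -2.634 1.238
endloop
endfacet
facet normal -0.642 -0.762 0.083
outer loop
vertex 4.215 -4.237 0.758
vertex 3.82 -3.838 1.369
vertex 3.146 -3.466 -0.438
endloop
endfacet
facet normal 0.601 -0.434 0.672
outer loop
vertex 4.215 -4.237 0.758
vertex 5.23 -3.033 0.627
vertex 3.82 -3.838 1.369
endloop
endfacet
facet normal 0.642 0.763 -0.082
outer loop
vertex 4.834 -2.634 1.238
vertex 5.23 -3.033 0.627
vertex 3.765 -1.863 0.042
endloop
endfacet
facet normal -0.601 0.433 -0.672
outer loop
vertex 4.16 -2.262 -0.569
vertex 3.146 -3.466 -0.438
vertex 3.765 -1.863 0.042
endloop
endfacet
facet normal 0.642 0.762 -0.083
outer loop
vertex 3.765 -1.863 0.042
vertex 5.23 -3.033 0.627
vertex 4.16 -2.262 -0.569
endloop
endfacet
facet normal 0.476 -0.481 -0.736
outer loop
vertex 4.16 -2.262 -0.569
vertex 4.215 -4.237 0.758
vertex 3.146 -3.466 -0.438
endloop
endfacet
facet normal 0.476 -0.481 -0.736
outer loop
vertex 5.23 -3.033 0.627
vertex 4.215 -4.237 0.758
vertex 4.16 -2.262 -0.569
endloop
endfacet
facet normal -0.073 0.093 0.993
outer loop
vertex -2.875 -0.99 1.934
vertex -2.181 -1.838 2.065
vertex -1.788 -0.808 1.997
endloop
endfacet
facet normal -0.160 0.724 0.670
outer loop
vertex -2.875 -0.99 1.934
vertex -1.788 -0.808 1.997
vertex -2.398 -0.259 1.258
endloop
endfacet
facet normal -0.711 0.668 0.221
outer loop
vertex -2.875 -0.99 1.934
vertex -2.398 -0.259 1.258
vertex -3.167 -0.949 0.869
endloop
endfacet
facet normal -0.964 0.002 0.264
outer loop
vertex -2.875 -0.99 1.934
vertex -3.167 -0.949 0.869
vertex -3.032 -1.925 1.368
endloop
endfacet
facet normal -0.571 -0.353 0.741
outer loop
vertex -2.875 -0.99 1.934
vertex -3.032 -1.925 1.368
vertex -2.181 -1.838 2.065
endloop
endfacet
facet normal 0.426 0.858 0.286
outer loop
vertex -2.398 -0.259 1.258
vertex -1.788 -0.808 1.997
vertex -1.408 -0.655 0.972
endloop
endfacet
facet normal 0.566 -0.163 0.808
outer loop
vertex -1.788 -0.808 1.997
vertex -2.181 -1.838 2.065
vertex -1.273 -1.631 1.471
endloop
endfacet
facet normal -0.238 -0.885 0.401
outer loop
vertex -2.181 -1.838 2.065
vertex -3.032 -1.925 1.368
vertex -2.042 -2.321 1.082
endloop
endfacet
facet normal -0.875 -0.311 -0.371
outer loop
vertex -3.032 -1.925 1.368
vertex -3.167 -0.949 0.869
vertex -2.652 -1.772 0.343
endloop
endfacet
facet normal -0.464 0.767 -0.443
outer loop
vertex -3.167 -0.949 0.869
vertex -2.398 -0.259 1.258
vertex -2.259 -0.742 0.275
endloop
endfacet
facet normal 0.964 -0.002 -0.264
outer loop
vertex -1.565 -1.59 0.406
vertex -1.408 -0.655 0.972
vertex -1.273 -1.631 1.471
endloop
endfacet
facet normal 0.711 -0.668 -0.221
outer loop
vertex -1.565 -1.59 0.406
vertex -1.273 -1.631 1.471
vertex -2.042 -2.321 1.082
endloop
endfacet
facet normal 0.160 -0.724 -0.670
outer loop
vertex -1.565 -1.59 0.406
vertex -2.042 -2.321 1.082
vertex -2.652 -1.772 0.343
endloop
endfacet
facet normal 0.073 -0.093 -0.993
outer loop
vertex -1.565 -1.59 0.406
vertex -2.652 -1.772 0.343
vertex -2.259 -0.742 0.275
endloop
endfacet
facet normal 0.571 0.353 -0.741
outer loop
vertex -1.565 -1.59 0.406
vertex -2.259 -0.742 0.275
vertex -1.408 -0.655 0.972
endloop
endfacet
facet normal 0.875 0.311 0.371
outer loop
vertex -1.273 -1.631 1.471
vertex -1.408 -0.655 0.972
vertex -1.788 -0.808 1.997
endloop
endfacet
facet normal 0.464 -0.767 0.443
outer loop
vertex -2.042 -2.321 1.082
vertex -1.273 -1.631 1.471
vertex -2.181 -1.838 2.065
endloop
endfacet
facet normal -0.426 -0.858 -0.286
outer loop
vertex -2.652 -1.772 0.343
vertex -2.042 -2.321 1.082
vertex -3.032 -1.925 1.368
endloop
endfacet
facet normal -0.566 0.163 -0.808
outer loop
vertex -2.259 -0.742 0.275
vertex -2.652 -1.772 0.343
vertex -3.167 -0.949 0.869
endloop
endfacet
facet normal 0.238 0.885 -0.401
outer loop
vertex -1.408 -0.655 0.972
vertex -2.259 -0.742 0.275
vertex -2.398 -0.259 1.258
endloop
endfacet
facet normal -0.722 0.070 -0.689
outer loop
vertex -1.269 2.058 0.78
vertex -1.952 3.471 1.64
vertex -0.304 3.075 -0.127
endloop
endfacet
facet normal 0.382 -0.790 -0.480
outer loop
vertex 0.792 2.969 0.92
vertex -1.269 2.058 0.78
vertex -0.304 3.075 -0.127
endloop
endfacet
facet normal -0.722 0.070 -0.689
outer loop
vertex -0.304 3.075 -0.127
vertex -1.952 3.471 1.64
vertex -0.987 4.489 0.733
endloop
endfacet
facet normal 0.578 0.609 -0.543
outer loop
vertex -0.987 4.489 0.733
vertex 0.792 2.969 0.92
vertex -0.304 3.075 -0.127
endloop
endfacet
facet normal -0.578 -0.610 0.543
outer loop
vertex -1.269 2.058 0.78
vertex -0.856 3.365 2.687
vertex -1.952 3.471 1.64
endloop
endfacet
facet normal 0.382 -0.790 -0.480
outer loop
vertex -0.173 1.951 1.827
vertex -1.269 2.058 0.78
vertex 0.792 2.969 0.92
endloop
endfacet
facet normal -0.578 -0.609 0.543
outer loop
vertex -0.173 1.951 1.827
vertex -0.856 3.365 2.687
vertex -1.269 2.058 0.78
endloop
endfacet
facet normal -0.382 0.790 0.480
outer loop
vertex -1.952 3.471 1.64
vertex -0.856 3.365 2.687
vertex -0.987 4.489 0.733
endloop
endfacet
facet normal 0.578 0.610 -0.543
outer loop
vertex 0.109 4.382 1.78
vertex 0.792 2.969 0.92
vertex -0.987 4.489 0.733
endloop
endfacet
facet normal -0.381 0.790 0.480
outer loop
vertex -0.987 4.489 0.733
vertex -0.856 3.365 2.687
vertex 0.109 4.382 1.78
endloop
endfacet
facet normal 0.722 -0.070 0.689
outer loop
vertex 0.109 4.382 1.78
vertex -0.173 1.951 1.827
vertex 0.792 2.969 0.92
endloop
endfacet
facet normal 0.722 -0.070 0.689
outer loop
vertex -0.856 3.365 2.687
vertex -0.173 1.951 1.827
vertex 0.109 4.382 1.78
endloop
endfacet

endsolid


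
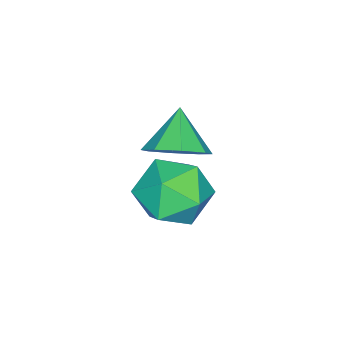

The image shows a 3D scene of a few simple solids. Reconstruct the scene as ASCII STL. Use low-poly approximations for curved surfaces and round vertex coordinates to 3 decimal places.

solid 
facet normal 0.664 0.282 -0.693
outer loop
vertex -0.64 4.452 -0.733
vertex -1.138 4.057 -1.371
vertex -1.106 4.879 -1.006
endloop
endfacet
facet normal -0.082 0.472 0.878
outer loop
vertex -0.64 4.452 -0.733
vertex -1.106 4.879 -1.006
vertex -2.022 3.683 -0.449
endloop
endfacet
facet normal 0.664 0.282 -0.693
outer loop
vertex -1.106 4.879 -1.006
vertex -1.138 4.057 -1.371
vertex -1.591 4.825 -1.493
endloop
endfacet
facet normal -0.566 0.662 0.491
outer loop
vertex -1.106 4.879 -1.006
vertex -1.591 4.825 -1.493
vertex -2.022 3.683 -0.449
endloop
endfacet
facet normal 0.664 0.281 -0.693
outer loop
vertex -1.591 4.825 -1.493
vertex -1.138 4.057 -1.371
vertex -1.811 4.321 -1.908
endloop
endfacet
facet normal -0.925 0.378 0.031
outer loop
vertex -1.591 4.825 -1.493
vertex -1.811 4.321 -1.908
vertex -2.022 3.683 -0.449
endloop
endfacet
facet normal 0.663 0.281 -0.693
outer loop
vertex -1.811 4.321 -1.908
vertex -1.138 4.057 -1.371
vertex -1.637 3.663 -2.008
endloop
endfacet
facet normal -0.949 -0.216 -0.231
outer loop
vertex -1.811 4.321 -1.908
vertex -1.637 3.663 -2.008
vertex -2.022 3.683 -0.449
endloop
endfacet
facet normal 0.664 0.280 -0.693
outer loop
vertex -1.637 3.663 -2.008
vertex -1.138 4.057 -1.371
vertex -1.171 3.235 -1.735
endloop
endfacet
facet normal -0.622 -0.769 -0.144
outer loop
vertex -1.637 3.663 -2.008
vertex -1.171 3.235 -1.735
vertex -2.022 3.683 -0.449
endloop
endfacet
facet normal 0.664 0.280 -0.693
outer loop
vertex -1.171 3.235 -1.735
vertex -1.138 4.057 -1.371
vertex -0.686 3.289 -1.249
endloop
endfacet
facet normal -0.137 -0.960 0.244
outer loop
vertex -1.171 3.235 -1.735
vertex -0.686 3.289 -1.249
vertex -2.022 3.683 -0.449
endloop
endfacet
facet normal 0.664 0.281 -0.693
outer loop
vertex -0.686 3.289 -1.249
vertex -1.138 4.057 -1.371
vertex -0.466 3.793 -0.834
endloop
endfacet
facet normal 0.222 -0.676 0.703
outer loop
vertex -0.686 3.289 -1.249
vertex -0.466 3.793 -0.834
vertex -2.022 3.683 -0.449
endloop
endfacet
facet normal 0.664 0.281 -0.693
outer loop
vertex -0.466 3.793 -0.834
vertex -1.138 4.057 -1.371
vertex -0.64 4.452 -0.733
endloop
endfacet
facet normal 0.245 -0.083 0.966
outer loop
vertex -0.466 3.793 -0.834
vertex -0.64 4.452 -0.733
vertex -2.022 3.683 -0.449
endloop
endfacet
facet normal 0.028 0.966 -0.257
outer loop
vertex -1.506 4.296 -4.621
vertex -2.445 4.499 -3.96
vertex -1.377 4.591 -3.499
endloop
endfacet
facet normal 0.683 0.684 -0.258
outer loop
vertex -1.506 4.296 -4.621
vertex -1.377 4.591 -3.499
vertex -0.711 3.751 -3.962
endloop
endfacet
facet normal 0.686 0.136 -0.715
outer loop
vertex -1.506 4.296 -4.621
vertex -0.711 3.751 -3.962
vertex -1.368 3.14 -4.708
endloop
endfacet
facet normal 0.033 0.079 -0.996
outer loop
vertex -1.506 4.296 -4.621
vertex -1.368 3.14 -4.708
vertex -2.44 3.602 -4.707
endloop
endfacet
facet normal -0.374 0.592 -0.714
outer loop
vertex -1.506 4.296 -4.621
vertex -2.44 3.602 -4.707
vertex -2.445 4.499 -3.96
endloop
endfacet
facet normal 0.813 0.427 0.395
outer loop
vertex -0.711 3.751 -3.962
vertex -1.377 4.591 -3.499
vertex -1.16 3.618 -2.893
endloop
endfacet
facet normal -0.247 0.884 0.396
outer loop
vertex -1.377 4.591 -3.499
vertex -2.445 4.499 -3.96
vertex -2.232 4.08 -2.892
endloop
endfacet
facet normal -0.897 0.280 -0.342
outer loop
vertex -2.445 4.499 -3.96
vertex -2.44 3.602 -4.707
vertex -2.889 3.469 -3.638
endloop
endfacet
facet normal -0.238 -0.551 -0.800
outer loop
vertex -2.44 3.602 -4.707
vertex -1.368 3.14 -4.708
vertex -2.223 2.629 -4.101
endloop
endfacet
facet normal 0.818 -0.460 -0.344
outer loop
vertex -1.368 3.14 -4.708
vertex -0.711 3.751 -3.962
vertex -1.155 2.721 -3.64
endloop
endfacet
facet normal -0.033 -0.079 0.996
outer loop
vertex -2.094 2.924 -2.979
vertex -1.16 3.618 -2.893
vertex -2.232 4.08 -2.892
endloop
endfacet
facet normal -0.686 -0.136 0.715
outer loop
vertex -2.094 2.924 -2.979
vertex -2.232 4.08 -2.892
vertex -2.889 3.469 -3.638
endloop
endfacet
facet normal -0.683 -0.684 0.258
outer loop
vertex -2.094 2.924 -2.979
vertex -2.889 3.469 -3.638
vertex -2.223 2.629 -4.101
endloop
endfacet
facet normal -0.028 -0.966 0.257
outer loop
vertex -2.094 2.924 -2.979
vertex -2.223 2.629 -4.101
vertex -1.155 2.721 -3.64
endloop
endfacet
facet normal 0.374 -0.592 0.714
outer loop
vertex -2.094 2.924 -2.979
vertex -1.155 2.721 -3.64
vertex -1.16 3.618 -2.893
endloop
endfacet
facet normal 0.238 0.551 0.800
outer loop
vertex -2.232 4.08 -2.892
vertex -1.16 3.618 -2.893
vertex -1.377 4.591 -3.499
endloop
endfacet
facet normal -0.818 0.460 0.344
outer loop
vertex -2.889 3.469 -3.638
vertex -2.232 4.08 -2.892
vertex -2.445 4.499 -3.96
endloop
endfacet
facet normal -0.813 -0.427 -0.395
outer loop
vertex -2.223 2.629 -4.101
vertex -2.889 3.469 -3.638
vertex -2.44 3.602 -4.707
endloop
endfacet
facet normal 0.247 -0.884 -0.396
outer loop
vertex -1.155 2.721 -3.64
vertex -2.223 2.629 -4.101
vertex -1.368 3.14 -4.708
endloop
endfacet
facet normal 0.897 -0.280 0.342
outer loop
vertex -1.16 3.618 -2.893
vertex -1.155 2.721 -3.64
vertex -0.711 3.751 -3.962
endloop
endfacet

endsolid


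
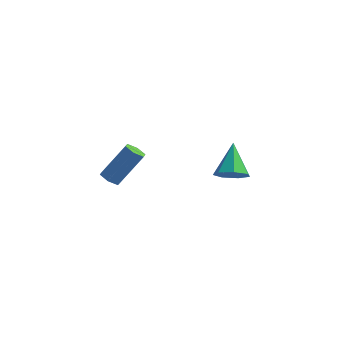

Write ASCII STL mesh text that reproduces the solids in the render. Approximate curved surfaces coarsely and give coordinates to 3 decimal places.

solid 
facet normal 0.269 -0.661 -0.701
outer loop
vertex 3.742 0.198 -0.159
vertex 2.925 0.212 -0.486
vertex 3.612 0.72 -0.701
endloop
endfacet
facet normal 0.771 0.541 0.336
outer loop
vertex 3.742 0.198 -0.159
vertex 3.612 0.72 -0.701
vertex 2.415 1.468 0.846
endloop
endfacet
facet normal 0.269 -0.660 -0.701
outer loop
vertex 3.612 0.72 -0.701
vertex 2.925 0.212 -0.486
vertex 2.965 0.86 -1.081
endloop
endfacet
facet normal 0.319 0.926 -0.201
outer loop
vertex 3.612 0.72 -0.701
vertex 2.965 0.86 -1.081
vertex 2.415 1.468 0.846
endloop
endfacet
facet normal 0.269 -0.660 -0.701
outer loop
vertex 2.965 0.86 -1.081
vertex 2.925 0.212 -0.486
vertex 2.288 0.512 -1.013
endloop
endfacet
facet normal -0.452 0.805 -0.383
outer loop
vertex 2.965 0.86 -1.081
vertex 2.288 0.512 -1.013
vertex 2.415 1.468 0.846
endloop
endfacet
facet normal 0.268 -0.661 -0.701
outer loop
vertex 2.288 0.512 -1.013
vertex 2.925 0.212 -0.486
vertex 2.091 -0.061 -0.548
endloop
endfacet
facet normal -0.960 0.270 -0.073
outer loop
vertex 2.288 0.512 -1.013
vertex 2.091 -0.061 -0.548
vertex 2.415 1.468 0.846
endloop
endfacet
facet normal 0.268 -0.661 -0.701
outer loop
vertex 2.091 -0.061 -0.548
vertex 2.925 0.212 -0.486
vertex 2.523 -0.428 -0.037
endloop
endfacet
facet normal -0.823 -0.278 0.496
outer loop
vertex 2.091 -0.061 -0.548
vertex 2.523 -0.428 -0.037
vertex 2.415 1.468 0.846
endloop
endfacet
facet normal 0.269 -0.661 -0.701
outer loop
vertex 2.523 -0.428 -0.037
vertex 2.925 0.212 -0.486
vertex 3.258 -0.313 0.137
endloop
endfacet
facet normal -0.145 -0.424 0.894
outer loop
vertex 2.523 -0.428 -0.037
vertex 3.258 -0.313 0.137
vertex 2.415 1.468 0.846
endloop
endfacet
facet normal 0.269 -0.661 -0.701
outer loop
vertex 3.258 -0.313 0.137
vertex 2.925 0.212 -0.486
vertex 3.742 0.198 -0.159
endloop
endfacet
facet normal 0.566 -0.060 0.822
outer loop
vertex 3.258 -0.313 0.137
vertex 3.742 0.198 -0.159
vertex 2.415 1.468 0.846
endloop
endfacet
facet normal -0.422 -0.440 -0.793
outer loop
vertex -3.279 0.851 -3.273
vertex -3.646 0.524 -2.896
vertex -3.831 1.078 -3.105
endloop
endfacet
facet normal 0.171 0.820 -0.547
outer loop
vertex -3.279 0.851 -3.273
vertex -3.831 1.078 -3.105
vertex -2.367 1.803 -1.562
endloop
endfacet
facet normal 0.170 0.820 -0.546
outer loop
vertex -2.367 1.803 -1.562
vertex -3.831 1.078 -3.105
vertex -2.919 2.029 -1.394
endloop
endfacet
facet normal 0.422 0.442 0.792
outer loop
vertex -2.367 1.803 -1.562
vertex -2.919 2.029 -1.394
vertex -2.734 1.476 -1.184
endloop
endfacet
facet normal -0.423 -0.440 -0.792
outer loop
vertex -3.831 1.078 -3.105
vertex -3.646 0.524 -2.896
vertex -4.198 0.75 -2.727
endloop
endfacet
facet normal -0.687 0.726 -0.037
outer loop
vertex -3.831 1.078 -3.105
vertex -4.198 0.75 -2.727
vertex -2.919 2.029 -1.394
endloop
endfacet
facet normal -0.686 0.726 -0.038
outer loop
vertex -2.919 2.029 -1.394
vertex -4.198 0.75 -2.727
vertex -3.286 1.702 -1.016
endloop
endfacet
facet normal 0.422 0.442 0.792
outer loop
vertex -2.919 2.029 -1.394
vertex -3.286 1.702 -1.016
vertex -2.734 1.476 -1.184
endloop
endfacet
facet normal -0.423 -0.441 -0.792
outer loop
vertex -4.198 0.75 -2.727
vertex -3.646 0.524 -2.896
vertex -4.013 0.197 -2.518
endloop
endfacet
facet normal -0.856 -0.094 0.509
outer loop
vertex -4.198 0.75 -2.727
vertex -4.013 0.197 -2.518
vertex -3.286 1.702 -1.016
endloop
endfacet
facet normal -0.856 -0.094 0.509
outer loop
vertex -3.286 1.702 -1.016
vertex -4.013 0.197 -2.518
vertex -3.101 1.149 -0.807
endloop
endfacet
facet normal 0.422 0.441 0.793
outer loop
vertex -3.286 1.702 -1.016
vertex -3.101 1.149 -0.807
vertex -2.734 1.476 -1.184
endloop
endfacet
facet normal -0.422 -0.442 -0.792
outer loop
vertex -4.013 0.197 -2.518
vertex -3.646 0.524 -2.896
vertex -3.461 -0.029 -2.686
endloop
endfacet
facet normal -0.169 -0.820 0.547
outer loop
vertex -4.013 0.197 -2.518
vertex -3.461 -0.029 -2.686
vertex -3.101 1.149 -0.807
endloop
endfacet
facet normal -0.171 -0.820 0.547
outer loop
vertex -3.101 1.149 -0.807
vertex -3.461 -0.029 -2.686
vertex -2.549 0.922 -0.975
endloop
endfacet
facet normal 0.422 0.440 0.793
outer loop
vertex -3.101 1.149 -0.807
vertex -2.549 0.922 -0.975
vertex -2.734 1.476 -1.184
endloop
endfacet
facet normal -0.422 -0.442 -0.792
outer loop
vertex -3.461 -0.029 -2.686
vertex -3.646 0.524 -2.896
vertex -3.094 0.298 -3.064
endloop
endfacet
facet normal 0.686 -0.726 0.038
outer loop
vertex -3.461 -0.029 -2.686
vertex -3.094 0.298 -3.064
vertex -2.549 0.922 -0.975
endloop
endfacet
facet normal 0.687 -0.726 0.037
outer loop
vertex -2.549 0.922 -0.975
vertex -3.094 0.298 -3.064
vertex -2.182 1.25 -1.353
endloop
endfacet
facet normal 0.423 0.440 0.792
outer loop
vertex -2.549 0.922 -0.975
vertex -2.182 1.25 -1.353
vertex -2.734 1.476 -1.184
endloop
endfacet
facet normal -0.422 -0.441 -0.793
outer loop
vertex -3.094 0.298 -3.064
vertex -3.646 0.524 -2.896
vertex -3.279 0.851 -3.273
endloop
endfacet
facet normal 0.856 0.094 -0.509
outer loop
vertex -3.094 0.298 -3.064
vertex -3.279 0.851 -3.273
vertex -2.182 1.25 -1.353
endloop
endfacet
facet normal 0.856 0.094 -0.509
outer loop
vertex -2.182 1.25 -1.353
vertex -3.279 0.851 -3.273
vertex -2.367 1.803 -1.562
endloop
endfacet
facet normal 0.423 0.441 0.792
outer loop
vertex -2.182 1.25 -1.353
vertex -2.367 1.803 -1.562
vertex -2.734 1.476 -1.184
endloop
endfacet

endsolid


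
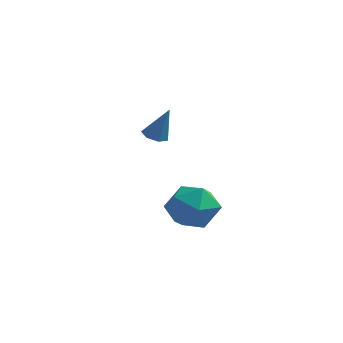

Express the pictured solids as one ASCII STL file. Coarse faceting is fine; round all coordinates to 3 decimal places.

solid 
facet normal -0.415 0.002 -0.910
outer loop
vertex -2.67 3.165 0.78
vertex -3.155 3.081 1.001
vertex -2.912 3.55 0.891
endloop
endfacet
facet normal 0.841 0.540 -0.038
outer loop
vertex -2.67 3.165 0.78
vertex -2.912 3.55 0.891
vertex -2.545 3.079 2.339
endloop
endfacet
facet normal -0.415 0.002 -0.910
outer loop
vertex -2.912 3.55 0.891
vertex -3.155 3.081 1.001
vertex -3.337 3.582 1.085
endloop
endfacet
facet normal 0.190 0.947 0.260
outer loop
vertex -2.912 3.55 0.891
vertex -3.337 3.582 1.085
vertex -2.545 3.079 2.339
endloop
endfacet
facet normal -0.416 0.002 -0.910
outer loop
vertex -3.337 3.582 1.085
vertex -3.155 3.081 1.001
vertex -3.625 3.236 1.216
endloop
endfacet
facet normal -0.507 0.640 0.577
outer loop
vertex -3.337 3.582 1.085
vertex -3.625 3.236 1.216
vertex -2.545 3.079 2.339
endloop
endfacet
facet normal -0.416 0.002 -0.910
outer loop
vertex -3.625 3.236 1.216
vertex -3.155 3.081 1.001
vertex -3.559 2.773 1.185
endloop
endfacet
facet normal -0.723 -0.148 0.675
outer loop
vertex -3.625 3.236 1.216
vertex -3.559 2.773 1.185
vertex -2.545 3.079 2.339
endloop
endfacet
facet normal -0.415 0.000 -0.910
outer loop
vertex -3.559 2.773 1.185
vertex -3.155 3.081 1.001
vertex -3.188 2.542 1.016
endloop
endfacet
facet normal -0.296 -0.826 0.479
outer loop
vertex -3.559 2.773 1.185
vertex -3.188 2.542 1.016
vertex -2.545 3.079 2.339
endloop
endfacet
facet normal -0.414 0.000 -0.910
outer loop
vertex -3.188 2.542 1.016
vertex -3.155 3.081 1.001
vertex -2.792 2.716 0.836
endloop
endfacet
facet normal 0.451 -0.882 0.139
outer loop
vertex -3.188 2.542 1.016
vertex -2.792 2.716 0.836
vertex -2.545 3.079 2.339
endloop
endfacet
facet normal -0.415 -0.001 -0.910
outer loop
vertex -2.792 2.716 0.836
vertex -3.155 3.081 1.001
vertex -2.67 3.165 0.78
endloop
endfacet
facet normal 0.958 -0.272 -0.092
outer loop
vertex -2.792 2.716 0.836
vertex -2.67 3.165 0.78
vertex -2.545 3.079 2.339
endloop
endfacet
facet normal -0.022 0.502 0.865
outer loop
vertex 1.165 -0.408 0.086
vertex 0.396 -1.023 0.424
vertex 1.388 -1.285 0.601
endloop
endfacet
facet normal 0.634 0.505 0.585
outer loop
vertex 1.165 -0.408 0.086
vertex 1.388 -1.285 0.601
vertex 1.946 -1.016 -0.236
endloop
endfacet
facet normal 0.597 0.800 -0.064
outer loop
vertex 1.165 -0.408 0.086
vertex 1.946 -1.016 -0.236
vertex 1.298 -0.588 -0.93
endloop
endfacet
facet normal -0.084 0.979 -0.184
outer loop
vertex 1.165 -0.408 0.086
vertex 1.298 -0.588 -0.93
vertex 0.341 -0.593 -0.522
endloop
endfacet
facet normal -0.465 0.795 0.389
outer loop
vertex 1.165 -0.408 0.086
vertex 0.341 -0.593 -0.522
vertex 0.396 -1.023 0.424
endloop
endfacet
facet normal 0.844 -0.174 0.507
outer loop
vertex 1.946 -1.016 -0.236
vertex 1.388 -1.285 0.601
vertex 1.659 -2.007 -0.098
endloop
endfacet
facet normal -0.218 -0.178 0.959
outer loop
vertex 1.388 -1.285 0.601
vertex 0.396 -1.023 0.424
vertex 0.702 -2.012 0.31
endloop
endfacet
facet normal -0.936 0.297 0.190
outer loop
vertex 0.396 -1.023 0.424
vertex 0.341 -0.593 -0.522
vertex 0.054 -1.584 -0.384
endloop
endfacet
facet normal -0.318 0.595 -0.738
outer loop
vertex 0.341 -0.593 -0.522
vertex 1.298 -0.588 -0.93
vertex 0.612 -1.315 -1.221
endloop
endfacet
facet normal 0.783 0.305 -0.543
outer loop
vertex 1.298 -0.588 -0.93
vertex 1.946 -1.016 -0.236
vertex 1.604 -1.577 -1.044
endloop
endfacet
facet normal 0.084 -0.979 0.184
outer loop
vertex 0.835 -2.192 -0.706
vertex 1.659 -2.007 -0.098
vertex 0.702 -2.012 0.31
endloop
endfacet
facet normal -0.597 -0.800 0.064
outer loop
vertex 0.835 -2.192 -0.706
vertex 0.702 -2.012 0.31
vertex 0.054 -1.584 -0.384
endloop
endfacet
facet normal -0.634 -0.505 -0.585
outer loop
vertex 0.835 -2.192 -0.706
vertex 0.054 -1.584 -0.384
vertex 0.612 -1.315 -1.221
endloop
endfacet
facet normal 0.022 -0.502 -0.865
outer loop
vertex 0.835 -2.192 -0.706
vertex 0.612 -1.315 -1.221
vertex 1.604 -1.577 -1.044
endloop
endfacet
facet normal 0.465 -0.795 -0.389
outer loop
vertex 0.835 -2.192 -0.706
vertex 1.604 -1.577 -1.044
vertex 1.659 -2.007 -0.098
endloop
endfacet
facet normal 0.318 -0.595 0.738
outer loop
vertex 0.702 -2.012 0.31
vertex 1.659 -2.007 -0.098
vertex 1.388 -1.285 0.601
endloop
endfacet
facet normal -0.783 -0.305 0.543
outer loop
vertex 0.054 -1.584 -0.384
vertex 0.702 -2.012 0.31
vertex 0.396 -1.023 0.424
endloop
endfacet
facet normal -0.844 0.174 -0.507
outer loop
vertex 0.612 -1.315 -1.221
vertex 0.054 -1.584 -0.384
vertex 0.341 -0.593 -0.522
endloop
endfacet
facet normal 0.218 0.178 -0.959
outer loop
vertex 1.604 -1.577 -1.044
vertex 0.612 -1.315 -1.221
vertex 1.298 -0.588 -0.93
endloop
endfacet
facet normal 0.936 -0.297 -0.190
outer loop
vertex 1.659 -2.007 -0.098
vertex 1.604 -1.577 -1.044
vertex 1.946 -1.016 -0.236
endloop
endfacet

endsolid


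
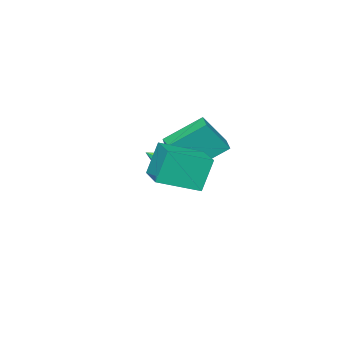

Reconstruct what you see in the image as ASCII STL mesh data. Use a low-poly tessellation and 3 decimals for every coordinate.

solid 
facet normal -0.792 0.523 -0.316
outer loop
vertex 1.036 2.937 -0.611
vertex 1.917 4.389 -0.417
vertex 1.521 2.829 -2.006
endloop
endfacet
facet normal -0.515 -0.850 -0.113
outer loop
vertex 2.883 1.931 -1.463
vertex 1.036 2.937 -0.611
vertex 1.521 2.829 -2.006
endloop
endfacet
facet normal -0.792 0.522 -0.315
outer loop
vertex 1.521 2.829 -2.006
vertex 1.917 4.389 -0.417
vertex 2.401 4.282 -1.811
endloop
endfacet
facet normal 0.328 -0.072 -0.942
outer loop
vertex 2.401 4.282 -1.811
vertex 2.883 1.931 -1.463
vertex 1.521 2.829 -2.006
endloop
endfacet
facet normal -0.328 0.073 0.942
outer loop
vertex 1.036 2.937 -0.611
vertex 3.279 3.491 0.126
vertex 1.917 4.389 -0.417
endloop
endfacet
facet normal -0.515 -0.850 -0.114
outer loop
vertex 2.399 2.038 -0.069
vertex 1.036 2.937 -0.611
vertex 2.883 1.931 -1.463
endloop
endfacet
facet normal -0.327 0.072 0.942
outer loop
vertex 2.399 2.038 -0.069
vertex 3.279 3.491 0.126
vertex 1.036 2.937 -0.611
endloop
endfacet
facet normal 0.515 0.850 0.114
outer loop
vertex 1.917 4.389 -0.417
vertex 3.279 3.491 0.126
vertex 2.401 4.282 -1.811
endloop
endfacet
facet normal 0.327 -0.072 -0.942
outer loop
vertex 3.764 3.383 -1.269
vertex 2.883 1.931 -1.463
vertex 2.401 4.282 -1.811
endloop
endfacet
facet normal 0.515 0.850 0.113
outer loop
vertex 2.401 4.282 -1.811
vertex 3.279 3.491 0.126
vertex 3.764 3.383 -1.269
endloop
endfacet
facet normal 0.792 -0.523 0.315
outer loop
vertex 3.764 3.383 -1.269
vertex 2.399 2.038 -0.069
vertex 2.883 1.931 -1.463
endloop
endfacet
facet normal 0.792 -0.522 0.316
outer loop
vertex 3.279 3.491 0.126
vertex 2.399 2.038 -0.069
vertex 3.764 3.383 -1.269
endloop
endfacet
facet normal -0.610 0.580 -0.540
outer loop
vertex -1.021 -1.245 -3.877
vertex -1.344 -0.88 -3.121
vertex -0.632 -0.512 -3.53
endloop
endfacet
facet normal 0.869 -0.263 -0.419
outer loop
vertex -1.021 -1.245 -3.877
vertex -0.632 -0.512 -3.53
vertex -0.416 -1.76 -2.299
endloop
endfacet
facet normal -0.610 0.579 -0.541
outer loop
vertex -0.632 -0.512 -3.53
vertex -1.344 -0.88 -3.121
vertex -0.955 -0.146 -2.774
endloop
endfacet
facet normal 0.907 0.365 0.211
outer loop
vertex -0.632 -0.512 -3.53
vertex -0.955 -0.146 -2.774
vertex -0.416 -1.76 -2.299
endloop
endfacet
facet normal -0.610 0.579 -0.540
outer loop
vertex -0.955 -0.146 -2.774
vertex -1.344 -0.88 -3.121
vertex -1.667 -0.514 -2.364
endloop
endfacet
facet normal 0.317 0.364 0.876
outer loop
vertex -0.955 -0.146 -2.774
vertex -1.667 -0.514 -2.364
vertex -0.416 -1.76 -2.299
endloop
endfacet
facet normal -0.610 0.579 -0.540
outer loop
vertex -1.667 -0.514 -2.364
vertex -1.344 -0.88 -3.121
vertex -2.056 -1.248 -2.711
endloop
endfacet
facet normal -0.312 -0.266 0.912
outer loop
vertex -1.667 -0.514 -2.364
vertex -2.056 -1.248 -2.711
vertex -0.416 -1.76 -2.299
endloop
endfacet
facet normal -0.610 0.579 -0.540
outer loop
vertex -2.056 -1.248 -2.711
vertex -1.344 -0.88 -3.121
vertex -1.733 -1.614 -3.468
endloop
endfacet
facet normal -0.350 -0.893 0.283
outer loop
vertex -2.056 -1.248 -2.711
vertex -1.733 -1.614 -3.468
vertex -0.416 -1.76 -2.299
endloop
endfacet
facet normal -0.611 0.579 -0.540
outer loop
vertex -1.733 -1.614 -3.468
vertex -1.344 -0.88 -3.121
vertex -1.021 -1.245 -3.877
endloop
endfacet
facet normal 0.242 -0.891 -0.384
outer loop
vertex -1.733 -1.614 -3.468
vertex -1.021 -1.245 -3.877
vertex -0.416 -1.76 -2.299
endloop
endfacet
facet normal -0.643 0.496 0.583
outer loop
vertex -0.9 0.892 0.116
vertex -0.27 1.744 0.086
vertex -1.639 1.394 -1.126
endloop
endfacet
facet normal -0.594 -0.804 0.029
outer loop
vertex -0.45 0.476 -2.206
vertex -0.9 0.892 0.116
vertex -1.639 1.394 -1.126
endloop
endfacet
facet normal -0.643 0.496 0.583
outer loop
vertex -1.639 1.394 -1.126
vertex -0.27 1.744 0.086
vertex -1.009 2.246 -1.156
endloop
endfacet
facet normal -0.483 0.329 -0.811
outer loop
vertex -1.009 2.246 -1.156
vertex -0.45 0.476 -2.206
vertex -1.639 1.394 -1.126
endloop
endfacet
facet normal 0.483 -0.329 0.811
outer loop
vertex -0.9 0.892 0.116
vertex 0.919 0.826 -0.994
vertex -0.27 1.744 0.086
endloop
endfacet
facet normal -0.594 -0.804 0.029
outer loop
vertex 0.289 -0.026 -0.964
vertex -0.9 0.892 0.116
vertex -0.45 0.476 -2.206
endloop
endfacet
facet normal 0.483 -0.329 0.811
outer loop
vertex 0.289 -0.026 -0.964
vertex 0.919 0.826 -0.994
vertex -0.9 0.892 0.116
endloop
endfacet
facet normal 0.594 0.804 -0.029
outer loop
vertex -0.27 1.744 0.086
vertex 0.919 0.826 -0.994
vertex -1.009 2.246 -1.156
endloop
endfacet
facet normal -0.483 0.329 -0.811
outer loop
vertex 0.18 1.328 -2.236
vertex -0.45 0.476 -2.206
vertex -1.009 2.246 -1.156
endloop
endfacet
facet normal 0.594 0.804 -0.029
outer loop
vertex -1.009 2.246 -1.156
vertex 0.919 0.826 -0.994
vertex 0.18 1.328 -2.236
endloop
endfacet
facet normal 0.643 -0.496 -0.583
outer loop
vertex 0.18 1.328 -2.236
vertex 0.289 -0.026 -0.964
vertex -0.45 0.476 -2.206
endloop
endfacet
facet normal 0.643 -0.496 -0.583
outer loop
vertex 0.919 0.826 -0.994
vertex 0.289 -0.026 -0.964
vertex 0.18 1.328 -2.236
endloop
endfacet

endsolid


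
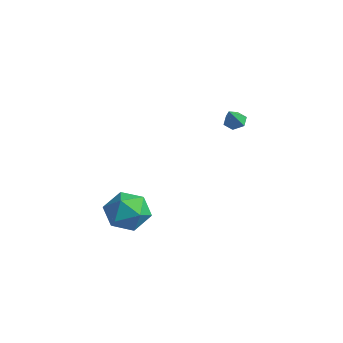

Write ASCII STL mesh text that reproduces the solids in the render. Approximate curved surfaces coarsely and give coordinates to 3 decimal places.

solid 
facet normal -0.325 0.702 0.634
outer loop
vertex -2.733 -2.776 -3.792
vertex -3.025 -3.612 -3.015
vertex -1.948 -3.136 -2.991
endloop
endfacet
facet normal 0.206 0.952 0.226
outer loop
vertex -2.733 -2.776 -3.792
vertex -1.948 -3.136 -2.991
vertex -1.61 -2.945 -4.103
endloop
endfacet
facet normal 0.007 0.890 -0.457
outer loop
vertex -2.733 -2.776 -3.792
vertex -1.61 -2.945 -4.103
vertex -2.478 -3.303 -4.814
endloop
endfacet
facet normal -0.646 0.601 -0.471
outer loop
vertex -2.733 -2.776 -3.792
vertex -2.478 -3.303 -4.814
vertex -3.352 -3.715 -4.142
endloop
endfacet
facet normal -0.851 0.485 0.202
outer loop
vertex -2.733 -2.776 -3.792
vertex -3.352 -3.715 -4.142
vertex -3.025 -3.612 -3.015
endloop
endfacet
facet normal 0.777 0.537 0.328
outer loop
vertex -1.61 -2.945 -4.103
vertex -1.948 -3.136 -2.991
vertex -1.208 -3.885 -3.518
endloop
endfacet
facet normal -0.081 0.133 0.988
outer loop
vertex -1.948 -3.136 -2.991
vertex -3.025 -3.612 -3.015
vertex -2.082 -4.297 -2.846
endloop
endfacet
facet normal -0.932 -0.218 0.290
outer loop
vertex -3.025 -3.612 -3.015
vertex -3.352 -3.715 -4.142
vertex -2.95 -4.655 -3.557
endloop
endfacet
facet normal -0.600 -0.031 -0.799
outer loop
vertex -3.352 -3.715 -4.142
vertex -2.478 -3.303 -4.814
vertex -2.612 -4.464 -4.669
endloop
endfacet
facet normal 0.456 0.436 -0.776
outer loop
vertex -2.478 -3.303 -4.814
vertex -1.61 -2.945 -4.103
vertex -1.535 -3.988 -4.645
endloop
endfacet
facet normal 0.646 -0.601 0.471
outer loop
vertex -1.827 -4.824 -3.868
vertex -1.208 -3.885 -3.518
vertex -2.082 -4.297 -2.846
endloop
endfacet
facet normal -0.007 -0.890 0.457
outer loop
vertex -1.827 -4.824 -3.868
vertex -2.082 -4.297 -2.846
vertex -2.95 -4.655 -3.557
endloop
endfacet
facet normal -0.206 -0.952 -0.226
outer loop
vertex -1.827 -4.824 -3.868
vertex -2.95 -4.655 -3.557
vertex -2.612 -4.464 -4.669
endloop
endfacet
facet normal 0.325 -0.702 -0.634
outer loop
vertex -1.827 -4.824 -3.868
vertex -2.612 -4.464 -4.669
vertex -1.535 -3.988 -4.645
endloop
endfacet
facet normal 0.851 -0.485 -0.202
outer loop
vertex -1.827 -4.824 -3.868
vertex -1.535 -3.988 -4.645
vertex -1.208 -3.885 -3.518
endloop
endfacet
facet normal 0.600 0.031 0.799
outer loop
vertex -2.082 -4.297 -2.846
vertex -1.208 -3.885 -3.518
vertex -1.948 -3.136 -2.991
endloop
endfacet
facet normal -0.456 -0.436 0.776
outer loop
vertex -2.95 -4.655 -3.557
vertex -2.082 -4.297 -2.846
vertex -3.025 -3.612 -3.015
endloop
endfacet
facet normal -0.777 -0.537 -0.328
outer loop
vertex -2.612 -4.464 -4.669
vertex -2.95 -4.655 -3.557
vertex -3.352 -3.715 -4.142
endloop
endfacet
facet normal 0.081 -0.133 -0.988
outer loop
vertex -1.535 -3.988 -4.645
vertex -2.612 -4.464 -4.669
vertex -2.478 -3.303 -4.814
endloop
endfacet
facet normal 0.932 0.218 -0.290
outer loop
vertex -1.208 -3.885 -3.518
vertex -1.535 -3.988 -4.645
vertex -1.61 -2.945 -4.103
endloop
endfacet
facet normal -0.242 0.528 -0.814
outer loop
vertex -1.87 1.883 -0.378
vertex -2.15 2.257 -0.052
vertex -1.597 2.336 -0.165
endloop
endfacet
facet normal 0.871 -0.482 -0.091
outer loop
vertex -1.87 1.883 -0.378
vertex -1.597 2.336 -0.165
vertex -1.87 1.643 0.892
endloop
endfacet
facet normal -0.242 0.530 -0.813
outer loop
vertex -1.597 2.336 -0.165
vertex -2.15 2.257 -0.052
vertex -1.877 2.71 0.162
endloop
endfacet
facet normal 0.865 0.287 0.412
outer loop
vertex -1.597 2.336 -0.165
vertex -1.877 2.71 0.162
vertex -1.87 1.643 0.892
endloop
endfacet
facet normal -0.242 0.530 -0.813
outer loop
vertex -1.877 2.71 0.162
vertex -2.15 2.257 -0.052
vertex -2.43 2.631 0.275
endloop
endfacet
facet normal 0.088 0.563 0.822
outer loop
vertex -1.877 2.71 0.162
vertex -2.43 2.631 0.275
vertex -1.87 1.643 0.892
endloop
endfacet
facet normal -0.242 0.530 -0.813
outer loop
vertex -2.43 2.631 0.275
vertex -2.15 2.257 -0.052
vertex -2.703 2.178 0.061
endloop
endfacet
facet normal -0.683 0.068 0.728
outer loop
vertex -2.43 2.631 0.275
vertex -2.703 2.178 0.061
vertex -1.87 1.643 0.892
endloop
endfacet
facet normal -0.242 0.528 -0.814
outer loop
vertex -2.703 2.178 0.061
vertex -2.15 2.257 -0.052
vertex -2.423 1.804 -0.265
endloop
endfacet
facet normal -0.676 -0.702 0.225
outer loop
vertex -2.703 2.178 0.061
vertex -2.423 1.804 -0.265
vertex -1.87 1.643 0.892
endloop
endfacet
facet normal -0.242 0.528 -0.814
outer loop
vertex -2.423 1.804 -0.265
vertex -2.15 2.257 -0.052
vertex -1.87 1.883 -0.378
endloop
endfacet
facet normal 0.102 -0.977 -0.185
outer loop
vertex -2.423 1.804 -0.265
vertex -1.87 1.883 -0.378
vertex -1.87 1.643 0.892
endloop
endfacet

endsolid
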